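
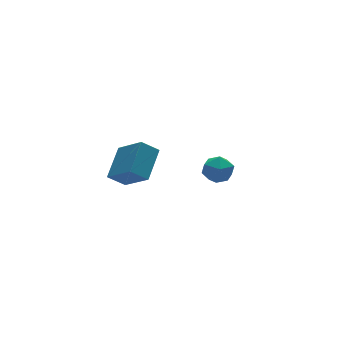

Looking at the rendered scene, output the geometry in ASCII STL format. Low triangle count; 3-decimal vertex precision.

solid 
facet normal -0.739 0.272 0.616
outer loop
vertex -2.086 -4.372 0.599
vertex -1.099 -3.444 1.374
vertex -2.459 -3.154 -0.385
endloop
endfacet
facet normal -0.633 -0.595 -0.496
outer loop
vertex -1.801 -3.396 -0.934
vertex -2.086 -4.372 0.599
vertex -2.459 -3.154 -0.385
endloop
endfacet
facet normal -0.739 0.272 0.616
outer loop
vertex -2.459 -3.154 -0.385
vertex -1.099 -3.444 1.374
vertex -1.472 -2.226 0.389
endloop
endfacet
facet normal -0.232 0.757 -0.611
outer loop
vertex -1.472 -2.226 0.389
vertex -1.801 -3.396 -0.934
vertex -2.459 -3.154 -0.385
endloop
endfacet
facet normal 0.232 -0.757 0.611
outer loop
vertex -2.086 -4.372 0.599
vertex -0.441 -3.686 0.825
vertex -1.099 -3.444 1.374
endloop
endfacet
facet normal -0.632 -0.595 -0.496
outer loop
vertex -1.428 -4.614 0.051
vertex -2.086 -4.372 0.599
vertex -1.801 -3.396 -0.934
endloop
endfacet
facet normal 0.231 -0.756 0.612
outer loop
vertex -1.428 -4.614 0.051
vertex -0.441 -3.686 0.825
vertex -2.086 -4.372 0.599
endloop
endfacet
facet normal 0.633 0.595 0.496
outer loop
vertex -1.099 -3.444 1.374
vertex -0.441 -3.686 0.825
vertex -1.472 -2.226 0.389
endloop
endfacet
facet normal -0.231 0.757 -0.612
outer loop
vertex -0.814 -2.468 -0.159
vertex -1.801 -3.396 -0.934
vertex -1.472 -2.226 0.389
endloop
endfacet
facet normal 0.632 0.595 0.497
outer loop
vertex -1.472 -2.226 0.389
vertex -0.441 -3.686 0.825
vertex -0.814 -2.468 -0.159
endloop
endfacet
facet normal 0.739 -0.272 -0.616
outer loop
vertex -0.814 -2.468 -0.159
vertex -1.428 -4.614 0.051
vertex -1.801 -3.396 -0.934
endloop
endfacet
facet normal 0.739 -0.272 -0.617
outer loop
vertex -0.441 -3.686 0.825
vertex -1.428 -4.614 0.051
vertex -0.814 -2.468 -0.159
endloop
endfacet
facet normal -0.216 0.938 -0.272
outer loop
vertex 3.826 -0.753 -3.779
vertex 3.075 -0.881 -3.623
vertex 3.547 -0.611 -3.067
endloop
endfacet
facet normal 0.444 0.896 -0.005
outer loop
vertex 3.826 -0.753 -3.779
vertex 3.547 -0.611 -3.067
vertex 4.24 -0.955 -3.152
endloop
endfacet
facet normal 0.811 0.428 -0.398
outer loop
vertex 3.826 -0.753 -3.779
vertex 4.24 -0.955 -3.152
vertex 4.196 -1.437 -3.76
endloop
endfacet
facet normal 0.379 0.180 -0.908
outer loop
vertex 3.826 -0.753 -3.779
vertex 4.196 -1.437 -3.76
vertex 3.476 -1.392 -4.052
endloop
endfacet
facet normal -0.257 0.495 -0.830
outer loop
vertex 3.826 -0.753 -3.779
vertex 3.476 -1.392 -4.052
vertex 3.075 -0.881 -3.623
endloop
endfacet
facet normal 0.398 0.638 0.659
outer loop
vertex 4.24 -0.955 -3.152
vertex 3.547 -0.611 -3.067
vertex 3.744 -1.208 -2.608
endloop
endfacet
facet normal -0.672 0.705 0.228
outer loop
vertex 3.547 -0.611 -3.067
vertex 3.075 -0.881 -3.623
vertex 3.024 -1.163 -2.9
endloop
endfacet
facet normal -0.737 -0.010 -0.676
outer loop
vertex 3.075 -0.881 -3.623
vertex 3.476 -1.392 -4.052
vertex 2.98 -1.645 -3.508
endloop
endfacet
facet normal 0.293 -0.520 -0.802
outer loop
vertex 3.476 -1.392 -4.052
vertex 4.196 -1.437 -3.76
vertex 3.673 -1.989 -3.593
endloop
endfacet
facet normal 0.993 -0.120 0.023
outer loop
vertex 4.196 -1.437 -3.76
vertex 4.24 -0.955 -3.152
vertex 4.145 -1.719 -3.037
endloop
endfacet
facet normal -0.379 -0.180 0.908
outer loop
vertex 3.394 -1.847 -2.881
vertex 3.744 -1.208 -2.608
vertex 3.024 -1.163 -2.9
endloop
endfacet
facet normal -0.811 -0.428 0.398
outer loop
vertex 3.394 -1.847 -2.881
vertex 3.024 -1.163 -2.9
vertex 2.98 -1.645 -3.508
endloop
endfacet
facet normal -0.444 -0.896 0.005
outer loop
vertex 3.394 -1.847 -2.881
vertex 2.98 -1.645 -3.508
vertex 3.673 -1.989 -3.593
endloop
endfacet
facet normal 0.216 -0.938 0.272
outer loop
vertex 3.394 -1.847 -2.881
vertex 3.673 -1.989 -3.593
vertex 4.145 -1.719 -3.037
endloop
endfacet
facet normal 0.257 -0.495 0.830
outer loop
vertex 3.394 -1.847 -2.881
vertex 4.145 -1.719 -3.037
vertex 3.744 -1.208 -2.608
endloop
endfacet
facet normal -0.293 0.520 0.802
outer loop
vertex 3.024 -1.163 -2.9
vertex 3.744 -1.208 -2.608
vertex 3.547 -0.611 -3.067
endloop
endfacet
facet normal -0.993 0.120 -0.023
outer loop
vertex 2.98 -1.645 -3.508
vertex 3.024 -1.163 -2.9
vertex 3.075 -0.881 -3.623
endloop
endfacet
facet normal -0.398 -0.638 -0.659
outer loop
vertex 3.673 -1.989 -3.593
vertex 2.98 -1.645 -3.508
vertex 3.476 -1.392 -4.052
endloop
endfacet
facet normal 0.672 -0.705 -0.228
outer loop
vertex 4.145 -1.719 -3.037
vertex 3.673 -1.989 -3.593
vertex 4.196 -1.437 -3.76
endloop
endfacet
facet normal 0.737 0.010 0.676
outer loop
vertex 3.744 -1.208 -2.608
vertex 4.145 -1.719 -3.037
vertex 4.24 -0.955 -3.152
endloop
endfacet

endsolid


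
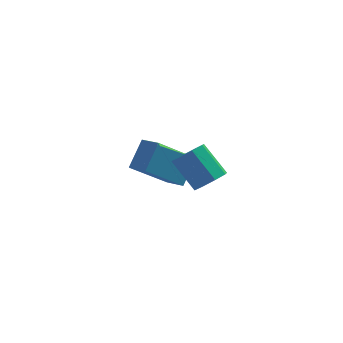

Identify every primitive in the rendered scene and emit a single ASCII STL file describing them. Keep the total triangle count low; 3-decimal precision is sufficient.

solid 
facet normal 0.526 -0.501 -0.688
outer loop
vertex 0.522 -4.096 -0.554
vertex 0.039 -3.97 -1.015
vertex 0.605 -3.653 -0.813
endloop
endfacet
facet normal 0.835 0.152 0.528
outer loop
vertex 0.522 -4.096 -0.554
vertex 0.605 -3.653 -0.813
vertex -0.236 -3.376 0.437
endloop
endfacet
facet normal 0.835 0.153 0.528
outer loop
vertex -0.236 -3.376 0.437
vertex 0.605 -3.653 -0.813
vertex -0.153 -2.932 0.177
endloop
endfacet
facet normal -0.527 0.501 0.687
outer loop
vertex -0.236 -3.376 0.437
vertex -0.153 -2.932 0.177
vertex -0.719 -3.25 -0.025
endloop
endfacet
facet normal 0.526 -0.500 -0.688
outer loop
vertex 0.605 -3.653 -0.813
vertex 0.039 -3.97 -1.015
vertex 0.356 -3.395 -1.191
endloop
endfacet
facet normal 0.704 0.710 0.021
outer loop
vertex 0.605 -3.653 -0.813
vertex 0.356 -3.395 -1.191
vertex -0.153 -2.932 0.177
endloop
endfacet
facet normal 0.704 0.710 0.021
outer loop
vertex -0.153 -2.932 0.177
vertex 0.356 -3.395 -1.191
vertex -0.401 -2.675 -0.2
endloop
endfacet
facet normal -0.526 0.500 0.687
outer loop
vertex -0.153 -2.932 0.177
vertex -0.401 -2.675 -0.2
vertex -0.719 -3.25 -0.025
endloop
endfacet
facet normal 0.526 -0.500 -0.688
outer loop
vertex 0.356 -3.395 -1.191
vertex 0.039 -3.97 -1.015
vertex -0.078 -3.474 -1.465
endloop
endfacet
facet normal 0.159 0.853 -0.498
outer loop
vertex 0.356 -3.395 -1.191
vertex -0.078 -3.474 -1.465
vertex -0.401 -2.675 -0.2
endloop
endfacet
facet normal 0.160 0.853 -0.498
outer loop
vertex -0.401 -2.675 -0.2
vertex -0.078 -3.474 -1.465
vertex -0.836 -2.754 -0.475
endloop
endfacet
facet normal -0.526 0.500 0.688
outer loop
vertex -0.401 -2.675 -0.2
vertex -0.836 -2.754 -0.475
vertex -0.719 -3.25 -0.025
endloop
endfacet
facet normal 0.527 -0.499 -0.687
outer loop
vertex -0.078 -3.474 -1.465
vertex 0.039 -3.97 -1.015
vertex -0.444 -3.844 -1.477
endloop
endfacet
facet normal -0.477 0.496 -0.726
outer loop
vertex -0.078 -3.474 -1.465
vertex -0.444 -3.844 -1.477
vertex -0.836 -2.754 -0.475
endloop
endfacet
facet normal -0.478 0.495 -0.725
outer loop
vertex -0.836 -2.754 -0.475
vertex -0.444 -3.844 -1.477
vertex -1.202 -3.124 -0.486
endloop
endfacet
facet normal -0.526 0.500 0.688
outer loop
vertex -0.836 -2.754 -0.475
vertex -1.202 -3.124 -0.486
vertex -0.719 -3.25 -0.025
endloop
endfacet
facet normal 0.527 -0.501 -0.687
outer loop
vertex -0.444 -3.844 -1.477
vertex 0.039 -3.97 -1.015
vertex -0.527 -4.288 -1.217
endloop
endfacet
facet normal -0.835 -0.153 -0.528
outer loop
vertex -0.444 -3.844 -1.477
vertex -0.527 -4.288 -1.217
vertex -1.202 -3.124 -0.486
endloop
endfacet
facet normal -0.835 -0.152 -0.528
outer loop
vertex -1.202 -3.124 -0.486
vertex -0.527 -4.288 -1.217
vertex -1.285 -3.567 -0.227
endloop
endfacet
facet normal -0.526 0.501 0.688
outer loop
vertex -1.202 -3.124 -0.486
vertex -1.285 -3.567 -0.227
vertex -0.719 -3.25 -0.025
endloop
endfacet
facet normal 0.526 -0.500 -0.687
outer loop
vertex -0.527 -4.288 -1.217
vertex 0.039 -3.97 -1.015
vertex -0.279 -4.545 -0.84
endloop
endfacet
facet normal -0.704 -0.710 -0.021
outer loop
vertex -0.527 -4.288 -1.217
vertex -0.279 -4.545 -0.84
vertex -1.285 -3.567 -0.227
endloop
endfacet
facet normal -0.704 -0.710 -0.021
outer loop
vertex -1.285 -3.567 -0.227
vertex -0.279 -4.545 -0.84
vertex -1.036 -3.825 0.151
endloop
endfacet
facet normal -0.526 0.500 0.688
outer loop
vertex -1.285 -3.567 -0.227
vertex -1.036 -3.825 0.151
vertex -0.719 -3.25 -0.025
endloop
endfacet
facet normal 0.526 -0.500 -0.688
outer loop
vertex -0.279 -4.545 -0.84
vertex 0.039 -3.97 -1.015
vertex 0.156 -4.466 -0.565
endloop
endfacet
facet normal -0.160 -0.853 0.498
outer loop
vertex -0.279 -4.545 -0.84
vertex 0.156 -4.466 -0.565
vertex -1.036 -3.825 0.151
endloop
endfacet
facet normal -0.159 -0.852 0.498
outer loop
vertex -1.036 -3.825 0.151
vertex 0.156 -4.466 -0.565
vertex -0.602 -3.746 0.425
endloop
endfacet
facet normal -0.526 0.500 0.688
outer loop
vertex -1.036 -3.825 0.151
vertex -0.602 -3.746 0.425
vertex -0.719 -3.25 -0.025
endloop
endfacet
facet normal 0.526 -0.500 -0.688
outer loop
vertex 0.156 -4.466 -0.565
vertex 0.039 -3.97 -1.015
vertex 0.522 -4.096 -0.554
endloop
endfacet
facet normal 0.478 -0.495 0.726
outer loop
vertex 0.156 -4.466 -0.565
vertex 0.522 -4.096 -0.554
vertex -0.602 -3.746 0.425
endloop
endfacet
facet normal 0.477 -0.496 0.725
outer loop
vertex -0.602 -3.746 0.425
vertex 0.522 -4.096 -0.554
vertex -0.236 -3.376 0.437
endloop
endfacet
facet normal -0.527 0.499 0.687
outer loop
vertex -0.602 -3.746 0.425
vertex -0.236 -3.376 0.437
vertex -0.719 -3.25 -0.025
endloop
endfacet
facet normal -0.639 0.709 -0.296
outer loop
vertex -2.233 0.726 -2.145
vertex -0.832 1.414 -3.521
vertex -2.73 -0.108 -3.069
endloop
endfacet
facet normal -0.674 -0.331 0.661
outer loop
vertex -2.148 -0.754 -2.799
vertex -2.233 0.726 -2.145
vertex -2.73 -0.108 -3.069
endloop
endfacet
facet normal -0.639 0.709 -0.297
outer loop
vertex -2.73 -0.108 -3.069
vertex -0.832 1.414 -3.521
vertex -1.329 0.579 -4.444
endloop
endfacet
facet normal -0.371 -0.622 -0.689
outer loop
vertex -1.329 0.579 -4.444
vertex -2.148 -0.754 -2.799
vertex -2.73 -0.108 -3.069
endloop
endfacet
facet normal 0.371 0.622 0.689
outer loop
vertex -2.233 0.726 -2.145
vertex -0.25 0.768 -3.251
vertex -0.832 1.414 -3.521
endloop
endfacet
facet normal -0.673 -0.331 0.662
outer loop
vertex -1.651 0.081 -1.876
vertex -2.233 0.726 -2.145
vertex -2.148 -0.754 -2.799
endloop
endfacet
facet normal 0.371 0.622 0.689
outer loop
vertex -1.651 0.081 -1.876
vertex -0.25 0.768 -3.251
vertex -2.233 0.726 -2.145
endloop
endfacet
facet normal 0.673 0.330 -0.661
outer loop
vertex -0.832 1.414 -3.521
vertex -0.25 0.768 -3.251
vertex -1.329 0.579 -4.444
endloop
endfacet
facet normal -0.371 -0.622 -0.689
outer loop
vertex -0.747 -0.066 -4.175
vertex -2.148 -0.754 -2.799
vertex -1.329 0.579 -4.444
endloop
endfacet
facet normal 0.673 0.332 -0.661
outer loop
vertex -1.329 0.579 -4.444
vertex -0.25 0.768 -3.251
vertex -0.747 -0.066 -4.175
endloop
endfacet
facet normal 0.640 -0.709 0.297
outer loop
vertex -0.747 -0.066 -4.175
vertex -1.651 0.081 -1.876
vertex -2.148 -0.754 -2.799
endloop
endfacet
facet normal 0.639 -0.710 0.297
outer loop
vertex -0.25 0.768 -3.251
vertex -1.651 0.081 -1.876
vertex -0.747 -0.066 -4.175
endloop
endfacet

endsolid


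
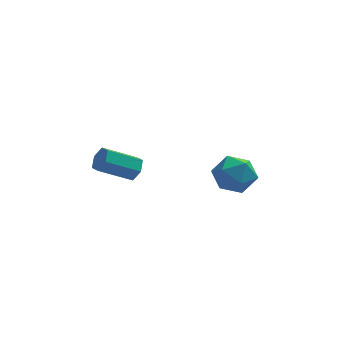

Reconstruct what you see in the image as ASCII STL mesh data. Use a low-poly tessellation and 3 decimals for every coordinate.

solid 
facet normal 0.850 0.170 -0.498
outer loop
vertex -1.867 -0.03 1.199
vertex -2.206 0.009 0.634
vertex -2.103 0.552 0.995
endloop
endfacet
facet normal 0.386 0.441 0.810
outer loop
vertex -1.867 -0.03 1.199
vertex -2.103 0.552 0.995
vertex -3.355 -0.329 2.071
endloop
endfacet
facet normal 0.388 0.439 0.811
outer loop
vertex -3.355 -0.329 2.071
vertex -2.103 0.552 0.995
vertex -3.59 0.253 1.868
endloop
endfacet
facet normal -0.850 -0.170 0.498
outer loop
vertex -3.355 -0.329 2.071
vertex -3.59 0.253 1.868
vertex -3.694 -0.289 1.506
endloop
endfacet
facet normal 0.850 0.171 -0.499
outer loop
vertex -2.103 0.552 0.995
vertex -2.206 0.009 0.634
vertex -2.442 0.591 0.431
endloop
endfacet
facet normal -0.117 0.984 0.138
outer loop
vertex -2.103 0.552 0.995
vertex -2.442 0.591 0.431
vertex -3.59 0.253 1.868
endloop
endfacet
facet normal -0.115 0.984 0.139
outer loop
vertex -3.59 0.253 1.868
vertex -2.442 0.591 0.431
vertex -3.93 0.293 1.303
endloop
endfacet
facet normal -0.850 -0.170 0.499
outer loop
vertex -3.59 0.253 1.868
vertex -3.93 0.293 1.303
vertex -3.694 -0.289 1.506
endloop
endfacet
facet normal 0.850 0.171 -0.498
outer loop
vertex -2.442 0.591 0.431
vertex -2.206 0.009 0.634
vertex -2.545 0.049 0.069
endloop
endfacet
facet normal -0.503 0.544 -0.672
outer loop
vertex -2.442 0.591 0.431
vertex -2.545 0.049 0.069
vertex -3.93 0.293 1.303
endloop
endfacet
facet normal -0.503 0.543 -0.672
outer loop
vertex -3.93 0.293 1.303
vertex -2.545 0.049 0.069
vertex -4.033 -0.25 0.941
endloop
endfacet
facet normal -0.850 -0.171 0.498
outer loop
vertex -3.93 0.293 1.303
vertex -4.033 -0.25 0.941
vertex -3.694 -0.289 1.506
endloop
endfacet
facet normal 0.850 0.170 -0.498
outer loop
vertex -2.545 0.049 0.069
vertex -2.206 0.009 0.634
vertex -2.31 -0.533 0.272
endloop
endfacet
facet normal -0.387 -0.439 -0.811
outer loop
vertex -2.545 0.049 0.069
vertex -2.31 -0.533 0.272
vertex -4.033 -0.25 0.941
endloop
endfacet
facet normal -0.387 -0.441 -0.810
outer loop
vertex -4.033 -0.25 0.941
vertex -2.31 -0.533 0.272
vertex -3.797 -0.832 1.145
endloop
endfacet
facet normal -0.850 -0.170 0.498
outer loop
vertex -4.033 -0.25 0.941
vertex -3.797 -0.832 1.145
vertex -3.694 -0.289 1.506
endloop
endfacet
facet normal 0.850 0.170 -0.499
outer loop
vertex -2.31 -0.533 0.272
vertex -2.206 0.009 0.634
vertex -1.97 -0.573 0.837
endloop
endfacet
facet normal 0.116 -0.983 -0.139
outer loop
vertex -2.31 -0.533 0.272
vertex -1.97 -0.573 0.837
vertex -3.797 -0.832 1.145
endloop
endfacet
facet normal 0.116 -0.984 -0.138
outer loop
vertex -3.797 -0.832 1.145
vertex -1.97 -0.573 0.837
vertex -3.458 -0.871 1.709
endloop
endfacet
facet normal -0.850 -0.171 0.499
outer loop
vertex -3.797 -0.832 1.145
vertex -3.458 -0.871 1.709
vertex -3.694 -0.289 1.506
endloop
endfacet
facet normal 0.850 0.171 -0.498
outer loop
vertex -1.97 -0.573 0.837
vertex -2.206 0.009 0.634
vertex -1.867 -0.03 1.199
endloop
endfacet
facet normal 0.503 -0.543 0.672
outer loop
vertex -1.97 -0.573 0.837
vertex -1.867 -0.03 1.199
vertex -3.458 -0.871 1.709
endloop
endfacet
facet normal 0.503 -0.544 0.672
outer loop
vertex -3.458 -0.871 1.709
vertex -1.867 -0.03 1.199
vertex -3.355 -0.329 2.071
endloop
endfacet
facet normal -0.850 -0.171 0.498
outer loop
vertex -3.458 -0.871 1.709
vertex -3.355 -0.329 2.071
vertex -3.694 -0.289 1.506
endloop
endfacet
facet normal 0.081 0.878 0.472
outer loop
vertex 2.012 2.634 -1.073
vertex 1.925 2.114 -0.091
vertex 2.928 2.269 -0.552
endloop
endfacet
facet normal 0.437 0.888 -0.146
outer loop
vertex 2.012 2.634 -1.073
vertex 2.928 2.269 -0.552
vertex 2.824 2.139 -1.654
endloop
endfacet
facet normal -0.026 0.743 -0.669
outer loop
vertex 2.012 2.634 -1.073
vertex 2.824 2.139 -1.654
vertex 1.757 1.903 -1.874
endloop
endfacet
facet normal -0.668 0.643 -0.374
outer loop
vertex 2.012 2.634 -1.073
vertex 1.757 1.903 -1.874
vertex 1.202 1.888 -0.908
endloop
endfacet
facet normal -0.602 0.727 0.331
outer loop
vertex 2.012 2.634 -1.073
vertex 1.202 1.888 -0.908
vertex 1.925 2.114 -0.091
endloop
endfacet
facet normal 0.922 0.364 -0.130
outer loop
vertex 2.824 2.139 -1.654
vertex 2.928 2.269 -0.552
vertex 3.238 1.312 -1.032
endloop
endfacet
facet normal 0.347 0.348 0.871
outer loop
vertex 2.928 2.269 -0.552
vertex 1.925 2.114 -0.091
vertex 2.683 1.297 -0.066
endloop
endfacet
facet normal -0.759 0.104 0.643
outer loop
vertex 1.925 2.114 -0.091
vertex 1.202 1.888 -0.908
vertex 1.616 1.061 -0.286
endloop
endfacet
facet normal -0.866 -0.031 -0.498
outer loop
vertex 1.202 1.888 -0.908
vertex 1.757 1.903 -1.874
vertex 1.512 0.931 -1.388
endloop
endfacet
facet normal 0.173 0.130 -0.976
outer loop
vertex 1.757 1.903 -1.874
vertex 2.824 2.139 -1.654
vertex 2.515 1.086 -1.849
endloop
endfacet
facet normal 0.668 -0.643 0.374
outer loop
vertex 2.428 0.566 -0.867
vertex 3.238 1.312 -1.032
vertex 2.683 1.297 -0.066
endloop
endfacet
facet normal 0.026 -0.743 0.669
outer loop
vertex 2.428 0.566 -0.867
vertex 2.683 1.297 -0.066
vertex 1.616 1.061 -0.286
endloop
endfacet
facet normal -0.437 -0.888 0.146
outer loop
vertex 2.428 0.566 -0.867
vertex 1.616 1.061 -0.286
vertex 1.512 0.931 -1.388
endloop
endfacet
facet normal -0.081 -0.878 -0.472
outer loop
vertex 2.428 0.566 -0.867
vertex 1.512 0.931 -1.388
vertex 2.515 1.086 -1.849
endloop
endfacet
facet normal 0.602 -0.727 -0.331
outer loop
vertex 2.428 0.566 -0.867
vertex 2.515 1.086 -1.849
vertex 3.238 1.312 -1.032
endloop
endfacet
facet normal 0.866 0.031 0.498
outer loop
vertex 2.683 1.297 -0.066
vertex 3.238 1.312 -1.032
vertex 2.928 2.269 -0.552
endloop
endfacet
facet normal -0.173 -0.130 0.976
outer loop
vertex 1.616 1.061 -0.286
vertex 2.683 1.297 -0.066
vertex 1.925 2.114 -0.091
endloop
endfacet
facet normal -0.922 -0.364 0.130
outer loop
vertex 1.512 0.931 -1.388
vertex 1.616 1.061 -0.286
vertex 1.202 1.888 -0.908
endloop
endfacet
facet normal -0.347 -0.348 -0.871
outer loop
vertex 2.515 1.086 -1.849
vertex 1.512 0.931 -1.388
vertex 1.757 1.903 -1.874
endloop
endfacet
facet normal 0.759 -0.104 -0.643
outer loop
vertex 3.238 1.312 -1.032
vertex 2.515 1.086 -1.849
vertex 2.824 2.139 -1.654
endloop
endfacet

endsolid


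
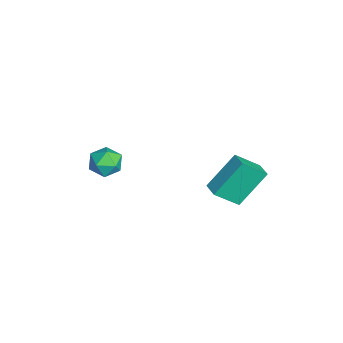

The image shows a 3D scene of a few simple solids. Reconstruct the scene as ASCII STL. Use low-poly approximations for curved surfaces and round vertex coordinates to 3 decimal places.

solid 
facet normal -0.963 -0.236 -0.133
outer loop
vertex 0.02 3.023 3.649
vertex -0.125 4.233 2.551
vertex 0.577 1.644 2.055
endloop
endfacet
facet normal 0.089 -0.738 0.669
outer loop
vertex 1.405 1.847 2.169
vertex 0.02 3.023 3.649
vertex 0.577 1.644 2.055
endloop
endfacet
facet normal -0.963 -0.236 -0.133
outer loop
vertex 0.577 1.644 2.055
vertex -0.125 4.233 2.551
vertex 0.432 2.854 0.957
endloop
endfacet
facet normal 0.256 -0.633 -0.731
outer loop
vertex 0.432 2.854 0.957
vertex 1.405 1.847 2.169
vertex 0.577 1.644 2.055
endloop
endfacet
facet normal -0.256 0.633 0.731
outer loop
vertex 0.02 3.023 3.649
vertex 0.703 4.436 2.665
vertex -0.125 4.233 2.551
endloop
endfacet
facet normal 0.089 -0.738 0.669
outer loop
vertex 0.848 3.226 3.763
vertex 0.02 3.023 3.649
vertex 1.405 1.847 2.169
endloop
endfacet
facet normal -0.256 0.633 0.731
outer loop
vertex 0.848 3.226 3.763
vertex 0.703 4.436 2.665
vertex 0.02 3.023 3.649
endloop
endfacet
facet normal -0.089 0.738 -0.669
outer loop
vertex -0.125 4.233 2.551
vertex 0.703 4.436 2.665
vertex 0.432 2.854 0.957
endloop
endfacet
facet normal 0.256 -0.633 -0.731
outer loop
vertex 1.26 3.057 1.071
vertex 1.405 1.847 2.169
vertex 0.432 2.854 0.957
endloop
endfacet
facet normal -0.089 0.738 -0.669
outer loop
vertex 0.432 2.854 0.957
vertex 0.703 4.436 2.665
vertex 1.26 3.057 1.071
endloop
endfacet
facet normal 0.963 0.236 0.133
outer loop
vertex 1.26 3.057 1.071
vertex 0.848 3.226 3.763
vertex 1.405 1.847 2.169
endloop
endfacet
facet normal 0.963 0.236 0.133
outer loop
vertex 0.703 4.436 2.665
vertex 0.848 3.226 3.763
vertex 1.26 3.057 1.071
endloop
endfacet
facet normal -0.989 0.099 -0.110
outer loop
vertex -4.194 -2.084 0.041
vertex -4.296 -2.999 0.136
vertex -4.324 -2.45 0.881
endloop
endfacet
facet normal -0.707 0.682 0.188
outer loop
vertex -4.194 -2.084 0.041
vertex -4.324 -2.45 0.881
vertex -3.703 -1.774 0.762
endloop
endfacet
facet normal -0.214 0.942 -0.260
outer loop
vertex -4.194 -2.084 0.041
vertex -3.703 -1.774 0.762
vertex -3.291 -1.906 -0.056
endloop
endfacet
facet normal -0.192 0.519 -0.833
outer loop
vertex -4.194 -2.084 0.041
vertex -3.291 -1.906 -0.056
vertex -3.658 -2.662 -0.443
endloop
endfacet
facet normal -0.671 -0.002 -0.741
outer loop
vertex -4.194 -2.084 0.041
vertex -3.658 -2.662 -0.443
vertex -4.296 -2.999 0.136
endloop
endfacet
facet normal -0.377 0.485 0.789
outer loop
vertex -3.703 -1.774 0.762
vertex -4.324 -2.45 0.881
vertex -3.502 -2.498 1.303
endloop
endfacet
facet normal -0.834 -0.459 0.307
outer loop
vertex -4.324 -2.45 0.881
vertex -4.296 -2.999 0.136
vertex -3.869 -3.254 0.916
endloop
endfacet
facet normal -0.320 -0.623 -0.714
outer loop
vertex -4.296 -2.999 0.136
vertex -3.658 -2.662 -0.443
vertex -3.457 -3.386 0.098
endloop
endfacet
facet normal 0.456 0.220 -0.862
outer loop
vertex -3.658 -2.662 -0.443
vertex -3.291 -1.906 -0.056
vertex -2.836 -2.71 -0.021
endloop
endfacet
facet normal 0.420 0.905 0.066
outer loop
vertex -3.291 -1.906 -0.056
vertex -3.703 -1.774 0.762
vertex -2.864 -2.161 0.724
endloop
endfacet
facet normal 0.192 -0.519 0.833
outer loop
vertex -2.966 -3.076 0.819
vertex -3.502 -2.498 1.303
vertex -3.869 -3.254 0.916
endloop
endfacet
facet normal 0.214 -0.942 0.260
outer loop
vertex -2.966 -3.076 0.819
vertex -3.869 -3.254 0.916
vertex -3.457 -3.386 0.098
endloop
endfacet
facet normal 0.707 -0.682 -0.188
outer loop
vertex -2.966 -3.076 0.819
vertex -3.457 -3.386 0.098
vertex -2.836 -2.71 -0.021
endloop
endfacet
facet normal 0.989 -0.099 0.110
outer loop
vertex -2.966 -3.076 0.819
vertex -2.836 -2.71 -0.021
vertex -2.864 -2.161 0.724
endloop
endfacet
facet normal 0.671 0.002 0.741
outer loop
vertex -2.966 -3.076 0.819
vertex -2.864 -2.161 0.724
vertex -3.502 -2.498 1.303
endloop
endfacet
facet normal -0.456 -0.220 0.862
outer loop
vertex -3.869 -3.254 0.916
vertex -3.502 -2.498 1.303
vertex -4.324 -2.45 0.881
endloop
endfacet
facet normal -0.420 -0.905 -0.066
outer loop
vertex -3.457 -3.386 0.098
vertex -3.869 -3.254 0.916
vertex -4.296 -2.999 0.136
endloop
endfacet
facet normal 0.377 -0.485 -0.789
outer loop
vertex -2.836 -2.71 -0.021
vertex -3.457 -3.386 0.098
vertex -3.658 -2.662 -0.443
endloop
endfacet
facet normal 0.834 0.459 -0.307
outer loop
vertex -2.864 -2.161 0.724
vertex -2.836 -2.71 -0.021
vertex -3.291 -1.906 -0.056
endloop
endfacet
facet normal 0.320 0.623 0.714
outer loop
vertex -3.502 -2.498 1.303
vertex -2.864 -2.161 0.724
vertex -3.703 -1.774 0.762
endloop
endfacet

endsolid


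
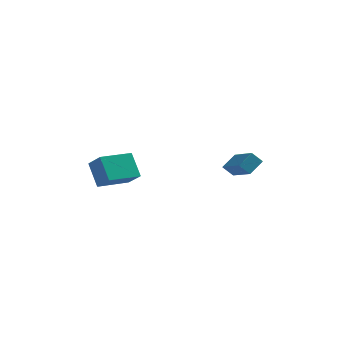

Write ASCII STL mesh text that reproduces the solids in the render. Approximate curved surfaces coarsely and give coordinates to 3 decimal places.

solid 
facet normal -0.479 -0.677 -0.560
outer loop
vertex 2.032 -1.266 2.316
vertex 0.957 0.161 1.51
vertex 2.581 -1.178 1.74
endloop
endfacet
facet normal 0.548 -0.728 0.411
outer loop
vertex 3.103 -0.441 2.35
vertex 2.032 -1.266 2.316
vertex 2.581 -1.178 1.74
endloop
endfacet
facet normal -0.479 -0.677 -0.560
outer loop
vertex 2.581 -1.178 1.74
vertex 0.957 0.161 1.51
vertex 1.506 0.249 0.934
endloop
endfacet
facet normal 0.686 0.110 -0.720
outer loop
vertex 1.506 0.249 0.934
vertex 3.103 -0.441 2.35
vertex 2.581 -1.178 1.74
endloop
endfacet
facet normal -0.686 -0.110 0.720
outer loop
vertex 2.032 -1.266 2.316
vertex 1.479 0.898 2.12
vertex 0.957 0.161 1.51
endloop
endfacet
facet normal 0.548 -0.728 0.411
outer loop
vertex 2.554 -0.529 2.926
vertex 2.032 -1.266 2.316
vertex 3.103 -0.441 2.35
endloop
endfacet
facet normal -0.686 -0.110 0.720
outer loop
vertex 2.554 -0.529 2.926
vertex 1.479 0.898 2.12
vertex 2.032 -1.266 2.316
endloop
endfacet
facet normal -0.548 0.728 -0.411
outer loop
vertex 0.957 0.161 1.51
vertex 1.479 0.898 2.12
vertex 1.506 0.249 0.934
endloop
endfacet
facet normal 0.686 0.110 -0.720
outer loop
vertex 2.028 0.986 1.544
vertex 3.103 -0.441 2.35
vertex 1.506 0.249 0.934
endloop
endfacet
facet normal -0.548 0.728 -0.411
outer loop
vertex 1.506 0.249 0.934
vertex 1.479 0.898 2.12
vertex 2.028 0.986 1.544
endloop
endfacet
facet normal 0.479 0.677 0.560
outer loop
vertex 2.028 0.986 1.544
vertex 2.554 -0.529 2.926
vertex 3.103 -0.441 2.35
endloop
endfacet
facet normal 0.479 0.677 0.560
outer loop
vertex 1.479 0.898 2.12
vertex 2.554 -0.529 2.926
vertex 2.028 0.986 1.544
endloop
endfacet
facet normal -0.598 0.510 -0.619
outer loop
vertex -5.272 -2.896 2.544
vertex -3.981 -1.581 2.38
vertex -4.652 -3.657 1.319
endloop
endfacet
facet normal -0.698 -0.711 0.088
outer loop
vertex -3.899 -4.299 2.1
vertex -5.272 -2.896 2.544
vertex -4.652 -3.657 1.319
endloop
endfacet
facet normal -0.597 0.510 -0.619
outer loop
vertex -4.652 -3.657 1.319
vertex -3.981 -1.581 2.38
vertex -3.361 -2.342 1.156
endloop
endfacet
facet normal 0.396 -0.485 -0.780
outer loop
vertex -3.361 -2.342 1.156
vertex -3.899 -4.299 2.1
vertex -4.652 -3.657 1.319
endloop
endfacet
facet normal -0.395 0.485 0.780
outer loop
vertex -5.272 -2.896 2.544
vertex -3.228 -2.223 3.161
vertex -3.981 -1.581 2.38
endloop
endfacet
facet normal -0.698 -0.711 0.089
outer loop
vertex -4.519 -3.538 3.324
vertex -5.272 -2.896 2.544
vertex -3.899 -4.299 2.1
endloop
endfacet
facet normal -0.395 0.485 0.780
outer loop
vertex -4.519 -3.538 3.324
vertex -3.228 -2.223 3.161
vertex -5.272 -2.896 2.544
endloop
endfacet
facet normal 0.698 0.711 -0.088
outer loop
vertex -3.981 -1.581 2.38
vertex -3.228 -2.223 3.161
vertex -3.361 -2.342 1.156
endloop
endfacet
facet normal 0.395 -0.485 -0.780
outer loop
vertex -2.608 -2.984 1.936
vertex -3.899 -4.299 2.1
vertex -3.361 -2.342 1.156
endloop
endfacet
facet normal 0.698 0.711 -0.088
outer loop
vertex -3.361 -2.342 1.156
vertex -3.228 -2.223 3.161
vertex -2.608 -2.984 1.936
endloop
endfacet
facet normal 0.597 -0.509 0.619
outer loop
vertex -2.608 -2.984 1.936
vertex -4.519 -3.538 3.324
vertex -3.899 -4.299 2.1
endloop
endfacet
facet normal 0.597 -0.510 0.619
outer loop
vertex -3.228 -2.223 3.161
vertex -4.519 -3.538 3.324
vertex -2.608 -2.984 1.936
endloop
endfacet

endsolid


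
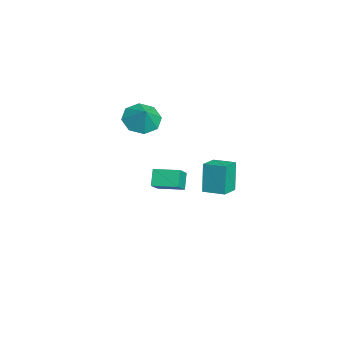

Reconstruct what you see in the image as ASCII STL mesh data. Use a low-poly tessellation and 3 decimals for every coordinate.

solid 
facet normal -0.643 -0.123 -0.756
outer loop
vertex -0.344 -1.77 1.247
vertex -0.79 -2.501 1.745
vertex -0.908 -1.52 1.686
endloop
endfacet
facet normal 0.540 0.809 0.232
outer loop
vertex -0.344 -1.77 1.247
vertex -0.908 -1.52 1.686
vertex -0.05 -2.359 2.615
endloop
endfacet
facet normal -0.643 -0.123 -0.756
outer loop
vertex -0.908 -1.52 1.686
vertex -0.79 -2.501 1.745
vertex -1.403 -1.844 2.16
endloop
endfacet
facet normal 0.087 0.778 0.622
outer loop
vertex -0.908 -1.52 1.686
vertex -1.403 -1.844 2.16
vertex -0.05 -2.359 2.615
endloop
endfacet
facet normal -0.643 -0.123 -0.756
outer loop
vertex -1.403 -1.844 2.16
vertex -0.79 -2.501 1.745
vertex -1.539 -2.553 2.391
endloop
endfacet
facet normal -0.183 0.336 0.924
outer loop
vertex -1.403 -1.844 2.16
vertex -1.539 -2.553 2.391
vertex -0.05 -2.359 2.615
endloop
endfacet
facet normal -0.643 -0.123 -0.756
outer loop
vertex -1.539 -2.553 2.391
vertex -0.79 -2.501 1.745
vertex -1.235 -3.231 2.243
endloop
endfacet
facet normal -0.111 -0.259 0.960
outer loop
vertex -1.539 -2.553 2.391
vertex -1.235 -3.231 2.243
vertex -0.05 -2.359 2.615
endloop
endfacet
facet normal -0.643 -0.123 -0.756
outer loop
vertex -1.235 -3.231 2.243
vertex -0.79 -2.501 1.745
vertex -0.671 -3.482 1.804
endloop
endfacet
facet normal 0.260 -0.656 0.709
outer loop
vertex -1.235 -3.231 2.243
vertex -0.671 -3.482 1.804
vertex -0.05 -2.359 2.615
endloop
endfacet
facet normal -0.642 -0.123 -0.757
outer loop
vertex -0.671 -3.482 1.804
vertex -0.79 -2.501 1.745
vertex -0.176 -3.158 1.331
endloop
endfacet
facet normal 0.713 -0.624 0.319
outer loop
vertex -0.671 -3.482 1.804
vertex -0.176 -3.158 1.331
vertex -0.05 -2.359 2.615
endloop
endfacet
facet normal -0.643 -0.124 -0.756
outer loop
vertex -0.176 -3.158 1.331
vertex -0.79 -2.501 1.745
vertex -0.041 -2.449 1.1
endloop
endfacet
facet normal 0.983 -0.182 0.017
outer loop
vertex -0.176 -3.158 1.331
vertex -0.041 -2.449 1.1
vertex -0.05 -2.359 2.615
endloop
endfacet
facet normal -0.643 -0.123 -0.756
outer loop
vertex -0.041 -2.449 1.1
vertex -0.79 -2.501 1.745
vertex -0.344 -1.77 1.247
endloop
endfacet
facet normal 0.911 0.411 -0.019
outer loop
vertex -0.041 -2.449 1.1
vertex -0.344 -1.77 1.247
vertex -0.05 -2.359 2.615
endloop
endfacet
facet normal -0.717 0.331 -0.613
outer loop
vertex -3.418 -1.404 -3.613
vertex -2.923 -0.09 -3.483
vertex -2.786 -1.56 -4.437
endloop
endfacet
facet normal -0.351 -0.932 -0.093
outer loop
vertex -1.897 -1.97 -3.677
vertex -3.418 -1.404 -3.613
vertex -2.786 -1.56 -4.437
endloop
endfacet
facet normal -0.717 0.331 -0.613
outer loop
vertex -2.786 -1.56 -4.437
vertex -2.923 -0.09 -3.483
vertex -2.291 -0.246 -4.307
endloop
endfacet
facet normal 0.602 -0.149 -0.785
outer loop
vertex -2.291 -0.246 -4.307
vertex -1.897 -1.97 -3.677
vertex -2.786 -1.56 -4.437
endloop
endfacet
facet normal -0.602 0.149 0.785
outer loop
vertex -3.418 -1.404 -3.613
vertex -2.034 -0.5 -2.723
vertex -2.923 -0.09 -3.483
endloop
endfacet
facet normal -0.351 -0.932 -0.093
outer loop
vertex -2.529 -1.814 -2.853
vertex -3.418 -1.404 -3.613
vertex -1.897 -1.97 -3.677
endloop
endfacet
facet normal -0.602 0.149 0.785
outer loop
vertex -2.529 -1.814 -2.853
vertex -2.034 -0.5 -2.723
vertex -3.418 -1.404 -3.613
endloop
endfacet
facet normal 0.351 0.932 0.093
outer loop
vertex -2.923 -0.09 -3.483
vertex -2.034 -0.5 -2.723
vertex -2.291 -0.246 -4.307
endloop
endfacet
facet normal 0.602 -0.149 -0.785
outer loop
vertex -1.402 -0.656 -3.547
vertex -1.897 -1.97 -3.677
vertex -2.291 -0.246 -4.307
endloop
endfacet
facet normal 0.351 0.932 0.093
outer loop
vertex -2.291 -0.246 -4.307
vertex -2.034 -0.5 -2.723
vertex -1.402 -0.656 -3.547
endloop
endfacet
facet normal 0.717 -0.331 0.613
outer loop
vertex -1.402 -0.656 -3.547
vertex -2.529 -1.814 -2.853
vertex -1.897 -1.97 -3.677
endloop
endfacet
facet normal 0.717 -0.331 0.613
outer loop
vertex -2.034 -0.5 -2.723
vertex -2.529 -1.814 -2.853
vertex -1.402 -0.656 -3.547
endloop
endfacet
facet normal -0.810 0.531 -0.251
outer loop
vertex 2.636 0.548 0.69
vertex 3.232 1.512 0.805
vertex 3.073 0.467 -0.889
endloop
endfacet
facet normal -0.523 -0.846 -0.101
outer loop
vertex 3.988 -0.132 -0.605
vertex 2.636 0.548 0.69
vertex 3.073 0.467 -0.889
endloop
endfacet
facet normal -0.810 0.530 -0.251
outer loop
vertex 3.073 0.467 -0.889
vertex 3.232 1.512 0.805
vertex 3.669 1.432 -0.773
endloop
endfacet
facet normal 0.267 -0.049 -0.963
outer loop
vertex 3.669 1.432 -0.773
vertex 3.988 -0.132 -0.605
vertex 3.073 0.467 -0.889
endloop
endfacet
facet normal -0.266 0.050 0.963
outer loop
vertex 2.636 0.548 0.69
vertex 4.147 0.913 1.089
vertex 3.232 1.512 0.805
endloop
endfacet
facet normal -0.523 -0.846 -0.102
outer loop
vertex 3.551 -0.052 0.973
vertex 2.636 0.548 0.69
vertex 3.988 -0.132 -0.605
endloop
endfacet
facet normal -0.266 0.049 0.963
outer loop
vertex 3.551 -0.052 0.973
vertex 4.147 0.913 1.089
vertex 2.636 0.548 0.69
endloop
endfacet
facet normal 0.523 0.847 0.102
outer loop
vertex 3.232 1.512 0.805
vertex 4.147 0.913 1.089
vertex 3.669 1.432 -0.773
endloop
endfacet
facet normal 0.265 -0.049 -0.963
outer loop
vertex 4.584 0.832 -0.49
vertex 3.988 -0.132 -0.605
vertex 3.669 1.432 -0.773
endloop
endfacet
facet normal 0.523 0.846 0.101
outer loop
vertex 3.669 1.432 -0.773
vertex 4.147 0.913 1.089
vertex 4.584 0.832 -0.49
endloop
endfacet
facet normal 0.810 -0.531 0.251
outer loop
vertex 4.584 0.832 -0.49
vertex 3.551 -0.052 0.973
vertex 3.988 -0.132 -0.605
endloop
endfacet
facet normal 0.810 -0.530 0.251
outer loop
vertex 4.147 0.913 1.089
vertex 3.551 -0.052 0.973
vertex 4.584 0.832 -0.49
endloop
endfacet

endsolid


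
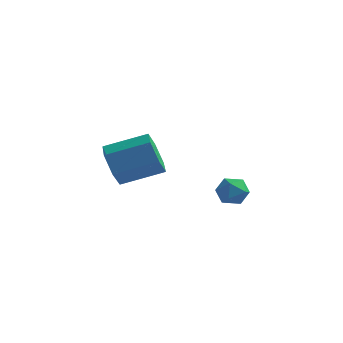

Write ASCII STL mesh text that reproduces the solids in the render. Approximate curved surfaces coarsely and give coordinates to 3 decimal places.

solid 
facet normal -0.790 -0.507 -0.345
outer loop
vertex -2.429 -0.067 -0.84
vertex -2.944 0.101 0.094
vertex -3.046 0.81 -0.715
endloop
endfacet
facet normal 0.221 0.288 -0.932
outer loop
vertex -2.429 -0.067 -0.84
vertex -3.046 0.81 -0.715
vertex -0.84 0.951 -0.148
endloop
endfacet
facet normal 0.221 0.289 -0.931
outer loop
vertex -0.84 0.951 -0.148
vertex -3.046 0.81 -0.715
vertex -1.458 1.828 -0.022
endloop
endfacet
facet normal 0.790 0.507 0.345
outer loop
vertex -0.84 0.951 -0.148
vertex -1.458 1.828 -0.022
vertex -1.356 1.119 0.786
endloop
endfacet
facet normal -0.790 -0.507 -0.345
outer loop
vertex -3.046 0.81 -0.715
vertex -2.944 0.101 0.094
vertex -3.561 0.978 0.219
endloop
endfacet
facet normal -0.385 0.848 -0.365
outer loop
vertex -3.046 0.81 -0.715
vertex -3.561 0.978 0.219
vertex -1.458 1.828 -0.022
endloop
endfacet
facet normal -0.385 0.848 -0.365
outer loop
vertex -1.458 1.828 -0.022
vertex -3.561 0.978 0.219
vertex -1.973 1.996 0.912
endloop
endfacet
facet normal 0.790 0.507 0.345
outer loop
vertex -1.458 1.828 -0.022
vertex -1.973 1.996 0.912
vertex -1.356 1.119 0.786
endloop
endfacet
facet normal -0.790 -0.507 -0.345
outer loop
vertex -3.561 0.978 0.219
vertex -2.944 0.101 0.094
vertex -3.46 0.269 1.028
endloop
endfacet
facet normal -0.606 0.559 0.566
outer loop
vertex -3.561 0.978 0.219
vertex -3.46 0.269 1.028
vertex -1.973 1.996 0.912
endloop
endfacet
facet normal -0.605 0.559 0.567
outer loop
vertex -1.973 1.996 0.912
vertex -3.46 0.269 1.028
vertex -1.871 1.287 1.72
endloop
endfacet
facet normal 0.790 0.507 0.345
outer loop
vertex -1.973 1.996 0.912
vertex -1.871 1.287 1.72
vertex -1.356 1.119 0.786
endloop
endfacet
facet normal -0.790 -0.507 -0.345
outer loop
vertex -3.46 0.269 1.028
vertex -2.944 0.101 0.094
vertex -2.842 -0.608 0.902
endloop
endfacet
facet normal -0.220 -0.289 0.932
outer loop
vertex -3.46 0.269 1.028
vertex -2.842 -0.608 0.902
vertex -1.871 1.287 1.72
endloop
endfacet
facet normal -0.221 -0.289 0.931
outer loop
vertex -1.871 1.287 1.72
vertex -2.842 -0.608 0.902
vertex -1.254 0.41 1.595
endloop
endfacet
facet normal 0.790 0.507 0.345
outer loop
vertex -1.871 1.287 1.72
vertex -1.254 0.41 1.595
vertex -1.356 1.119 0.786
endloop
endfacet
facet normal -0.790 -0.507 -0.345
outer loop
vertex -2.842 -0.608 0.902
vertex -2.944 0.101 0.094
vertex -2.327 -0.776 -0.032
endloop
endfacet
facet normal 0.385 -0.848 0.365
outer loop
vertex -2.842 -0.608 0.902
vertex -2.327 -0.776 -0.032
vertex -1.254 0.41 1.595
endloop
endfacet
facet normal 0.385 -0.848 0.365
outer loop
vertex -1.254 0.41 1.595
vertex -2.327 -0.776 -0.032
vertex -0.739 0.242 0.661
endloop
endfacet
facet normal 0.790 0.507 0.345
outer loop
vertex -1.254 0.41 1.595
vertex -0.739 0.242 0.661
vertex -1.356 1.119 0.786
endloop
endfacet
facet normal -0.790 -0.507 -0.345
outer loop
vertex -2.327 -0.776 -0.032
vertex -2.944 0.101 0.094
vertex -2.429 -0.067 -0.84
endloop
endfacet
facet normal 0.606 -0.559 -0.567
outer loop
vertex -2.327 -0.776 -0.032
vertex -2.429 -0.067 -0.84
vertex -0.739 0.242 0.661
endloop
endfacet
facet normal 0.605 -0.560 -0.566
outer loop
vertex -0.739 0.242 0.661
vertex -2.429 -0.067 -0.84
vertex -0.84 0.951 -0.148
endloop
endfacet
facet normal 0.790 0.507 0.345
outer loop
vertex -0.739 0.242 0.661
vertex -0.84 0.951 -0.148
vertex -1.356 1.119 0.786
endloop
endfacet
facet normal -0.935 -0.134 0.329
outer loop
vertex 1.856 0.589 -0.567
vertex 2.049 -0.105 -0.3
vertex 2.119 0.513 0.15
endloop
endfacet
facet normal -0.759 0.557 0.337
outer loop
vertex 1.856 0.589 -0.567
vertex 2.119 0.513 0.15
vertex 2.356 1.099 -0.285
endloop
endfacet
facet normal -0.578 0.748 -0.327
outer loop
vertex 1.856 0.589 -0.567
vertex 2.356 1.099 -0.285
vertex 2.432 0.843 -1.005
endloop
endfacet
facet normal -0.644 0.175 -0.745
outer loop
vertex 1.856 0.589 -0.567
vertex 2.432 0.843 -1.005
vertex 2.242 0.1 -1.015
endloop
endfacet
facet normal -0.864 -0.371 -0.340
outer loop
vertex 1.856 0.589 -0.567
vertex 2.242 0.1 -1.015
vertex 2.049 -0.105 -0.3
endloop
endfacet
facet normal -0.182 0.633 0.753
outer loop
vertex 2.356 1.099 -0.285
vertex 2.119 0.513 0.15
vertex 2.858 0.72 0.155
endloop
endfacet
facet normal -0.467 -0.485 0.739
outer loop
vertex 2.119 0.513 0.15
vertex 2.049 -0.105 -0.3
vertex 2.668 -0.023 0.145
endloop
endfacet
facet normal -0.354 -0.869 -0.345
outer loop
vertex 2.049 -0.105 -0.3
vertex 2.242 0.1 -1.015
vertex 2.744 -0.279 -0.575
endloop
endfacet
facet normal 0.003 0.013 -1.000
outer loop
vertex 2.242 0.1 -1.015
vertex 2.432 0.843 -1.005
vertex 2.981 0.307 -1.01
endloop
endfacet
facet normal 0.108 0.940 -0.323
outer loop
vertex 2.432 0.843 -1.005
vertex 2.356 1.099 -0.285
vertex 3.051 0.925 -0.56
endloop
endfacet
facet normal 0.644 -0.175 0.745
outer loop
vertex 3.244 0.231 -0.293
vertex 2.858 0.72 0.155
vertex 2.668 -0.023 0.145
endloop
endfacet
facet normal 0.578 -0.748 0.327
outer loop
vertex 3.244 0.231 -0.293
vertex 2.668 -0.023 0.145
vertex 2.744 -0.279 -0.575
endloop
endfacet
facet normal 0.759 -0.557 -0.337
outer loop
vertex 3.244 0.231 -0.293
vertex 2.744 -0.279 -0.575
vertex 2.981 0.307 -1.01
endloop
endfacet
facet normal 0.935 0.134 -0.329
outer loop
vertex 3.244 0.231 -0.293
vertex 2.981 0.307 -1.01
vertex 3.051 0.925 -0.56
endloop
endfacet
facet normal 0.864 0.371 0.340
outer loop
vertex 3.244 0.231 -0.293
vertex 3.051 0.925 -0.56
vertex 2.858 0.72 0.155
endloop
endfacet
facet normal -0.003 -0.013 1.000
outer loop
vertex 2.668 -0.023 0.145
vertex 2.858 0.72 0.155
vertex 2.119 0.513 0.15
endloop
endfacet
facet normal -0.108 -0.940 0.323
outer loop
vertex 2.744 -0.279 -0.575
vertex 2.668 -0.023 0.145
vertex 2.049 -0.105 -0.3
endloop
endfacet
facet normal 0.182 -0.633 -0.753
outer loop
vertex 2.981 0.307 -1.01
vertex 2.744 -0.279 -0.575
vertex 2.242 0.1 -1.015
endloop
endfacet
facet normal 0.467 0.485 -0.739
outer loop
vertex 3.051 0.925 -0.56
vertex 2.981 0.307 -1.01
vertex 2.432 0.843 -1.005
endloop
endfacet
facet normal 0.354 0.869 0.345
outer loop
vertex 2.858 0.72 0.155
vertex 3.051 0.925 -0.56
vertex 2.356 1.099 -0.285
endloop
endfacet

endsolid


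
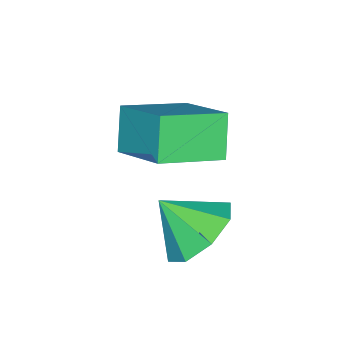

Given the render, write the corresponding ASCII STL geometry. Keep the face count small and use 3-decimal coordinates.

solid 
facet normal -0.564 -0.239 0.790
outer loop
vertex -3.821 0.369 -0.293
vertex -3.23 1.579 0.495
vertex -4.965 1.281 -0.834
endloop
endfacet
facet normal -0.379 -0.775 -0.505
outer loop
vertex -4.35 1.541 -1.695
vertex -3.821 0.369 -0.293
vertex -4.965 1.281 -0.834
endloop
endfacet
facet normal -0.564 -0.239 0.790
outer loop
vertex -4.965 1.281 -0.834
vertex -3.23 1.579 0.495
vertex -4.374 2.49 -0.046
endloop
endfacet
facet normal -0.733 0.585 -0.347
outer loop
vertex -4.374 2.49 -0.046
vertex -4.35 1.541 -1.695
vertex -4.965 1.281 -0.834
endloop
endfacet
facet normal 0.733 -0.584 0.347
outer loop
vertex -3.821 0.369 -0.293
vertex -2.615 1.839 -0.366
vertex -3.23 1.579 0.495
endloop
endfacet
facet normal -0.378 -0.775 -0.505
outer loop
vertex -3.206 0.63 -1.154
vertex -3.821 0.369 -0.293
vertex -4.35 1.541 -1.695
endloop
endfacet
facet normal 0.734 -0.585 0.347
outer loop
vertex -3.206 0.63 -1.154
vertex -2.615 1.839 -0.366
vertex -3.821 0.369 -0.293
endloop
endfacet
facet normal 0.379 0.776 0.505
outer loop
vertex -3.23 1.579 0.495
vertex -2.615 1.839 -0.366
vertex -4.374 2.49 -0.046
endloop
endfacet
facet normal -0.734 0.584 -0.347
outer loop
vertex -3.759 2.751 -0.907
vertex -4.35 1.541 -1.695
vertex -4.374 2.49 -0.046
endloop
endfacet
facet normal 0.379 0.775 0.506
outer loop
vertex -4.374 2.49 -0.046
vertex -2.615 1.839 -0.366
vertex -3.759 2.751 -0.907
endloop
endfacet
facet normal 0.564 0.239 -0.790
outer loop
vertex -3.759 2.751 -0.907
vertex -3.206 0.63 -1.154
vertex -4.35 1.541 -1.695
endloop
endfacet
facet normal 0.564 0.239 -0.790
outer loop
vertex -2.615 1.839 -0.366
vertex -3.206 0.63 -1.154
vertex -3.759 2.751 -0.907
endloop
endfacet
facet normal -0.111 0.719 -0.686
outer loop
vertex -1.991 3.316 -1.665
vertex -2.544 2.784 -2.134
vertex -2.65 3.392 -1.479
endloop
endfacet
facet normal 0.283 0.134 0.950
outer loop
vertex -1.991 3.316 -1.665
vertex -2.65 3.392 -1.479
vertex -2.416 1.956 -1.346
endloop
endfacet
facet normal -0.110 0.720 -0.686
outer loop
vertex -2.65 3.392 -1.479
vertex -2.544 2.784 -2.134
vertex -3.247 3.111 -1.678
endloop
endfacet
facet normal -0.330 0.034 0.943
outer loop
vertex -2.65 3.392 -1.479
vertex -3.247 3.111 -1.678
vertex -2.416 1.956 -1.346
endloop
endfacet
facet normal -0.111 0.719 -0.686
outer loop
vertex -3.247 3.111 -1.678
vertex -2.544 2.784 -2.134
vertex -3.432 2.638 -2.144
endloop
endfacet
facet normal -0.710 -0.333 0.620
outer loop
vertex -3.247 3.111 -1.678
vertex -3.432 2.638 -2.144
vertex -2.416 1.956 -1.346
endloop
endfacet
facet normal -0.111 0.719 -0.686
outer loop
vertex -3.432 2.638 -2.144
vertex -2.544 2.784 -2.134
vertex -3.096 2.251 -2.604
endloop
endfacet
facet normal -0.637 -0.752 0.168
outer loop
vertex -3.432 2.638 -2.144
vertex -3.096 2.251 -2.604
vertex -2.416 1.956 -1.346
endloop
endfacet
facet normal -0.111 0.719 -0.686
outer loop
vertex -3.096 2.251 -2.604
vertex -2.544 2.784 -2.134
vertex -2.437 2.176 -2.789
endloop
endfacet
facet normal -0.152 -0.977 -0.147
outer loop
vertex -3.096 2.251 -2.604
vertex -2.437 2.176 -2.789
vertex -2.416 1.956 -1.346
endloop
endfacet
facet normal -0.111 0.719 -0.686
outer loop
vertex -2.437 2.176 -2.789
vertex -2.544 2.784 -2.134
vertex -1.84 2.457 -2.591
endloop
endfacet
facet normal 0.459 -0.877 -0.140
outer loop
vertex -2.437 2.176 -2.789
vertex -1.84 2.457 -2.591
vertex -2.416 1.956 -1.346
endloop
endfacet
facet normal -0.111 0.720 -0.685
outer loop
vertex -1.84 2.457 -2.591
vertex -2.544 2.784 -2.134
vertex -1.656 2.929 -2.125
endloop
endfacet
facet normal 0.841 -0.509 0.184
outer loop
vertex -1.84 2.457 -2.591
vertex -1.656 2.929 -2.125
vertex -2.416 1.956 -1.346
endloop
endfacet
facet normal -0.111 0.719 -0.686
outer loop
vertex -1.656 2.929 -2.125
vertex -2.544 2.784 -2.134
vertex -1.991 3.316 -1.665
endloop
endfacet
facet normal 0.767 -0.091 0.635
outer loop
vertex -1.656 2.929 -2.125
vertex -1.991 3.316 -1.665
vertex -2.416 1.956 -1.346
endloop
endfacet

endsolid


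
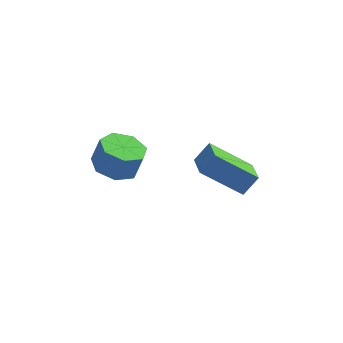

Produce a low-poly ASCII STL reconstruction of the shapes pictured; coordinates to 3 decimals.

solid 
facet normal -0.304 -0.088 -0.949
outer loop
vertex -2.259 -2.55 0.532
vertex -2.931 -2.007 0.697
vertex -2.121 -1.808 0.419
endloop
endfacet
facet normal 0.935 -0.217 -0.280
outer loop
vertex -2.259 -2.55 0.532
vertex -2.121 -1.808 0.419
vertex -1.937 -2.457 1.537
endloop
endfacet
facet normal 0.935 -0.218 -0.280
outer loop
vertex -1.937 -2.457 1.537
vertex -2.121 -1.808 0.419
vertex -1.798 -1.714 1.424
endloop
endfacet
facet normal 0.305 0.087 0.948
outer loop
vertex -1.937 -2.457 1.537
vertex -1.798 -1.714 1.424
vertex -2.609 -1.913 1.703
endloop
endfacet
facet normal -0.304 -0.088 -0.949
outer loop
vertex -2.121 -1.808 0.419
vertex -2.931 -2.007 0.697
vertex -2.593 -1.215 0.515
endloop
endfacet
facet normal 0.725 0.624 -0.291
outer loop
vertex -2.121 -1.808 0.419
vertex -2.593 -1.215 0.515
vertex -1.798 -1.714 1.424
endloop
endfacet
facet normal 0.725 0.625 -0.291
outer loop
vertex -1.798 -1.714 1.424
vertex -2.593 -1.215 0.515
vertex -2.27 -1.122 1.52
endloop
endfacet
facet normal 0.304 0.089 0.948
outer loop
vertex -1.798 -1.714 1.424
vertex -2.27 -1.122 1.52
vertex -2.609 -1.913 1.703
endloop
endfacet
facet normal -0.305 -0.088 -0.948
outer loop
vertex -2.593 -1.215 0.515
vertex -2.931 -2.007 0.697
vertex -3.32 -1.219 0.749
endloop
endfacet
facet normal -0.032 0.996 -0.082
outer loop
vertex -2.593 -1.215 0.515
vertex -3.32 -1.219 0.749
vertex -2.27 -1.122 1.52
endloop
endfacet
facet normal -0.031 0.996 -0.083
outer loop
vertex -2.27 -1.122 1.52
vertex -3.32 -1.219 0.749
vertex -2.997 -1.125 1.754
endloop
endfacet
facet normal 0.305 0.089 0.948
outer loop
vertex -2.27 -1.122 1.52
vertex -2.997 -1.125 1.754
vertex -2.609 -1.913 1.703
endloop
endfacet
facet normal -0.305 -0.088 -0.948
outer loop
vertex -3.32 -1.219 0.749
vertex -2.931 -2.007 0.697
vertex -3.754 -1.815 0.944
endloop
endfacet
facet normal -0.764 0.618 0.188
outer loop
vertex -3.32 -1.219 0.749
vertex -3.754 -1.815 0.944
vertex -2.997 -1.125 1.754
endloop
endfacet
facet normal -0.764 0.617 0.188
outer loop
vertex -2.997 -1.125 1.754
vertex -3.754 -1.815 0.944
vertex -3.431 -1.722 1.949
endloop
endfacet
facet normal 0.304 0.088 0.948
outer loop
vertex -2.997 -1.125 1.754
vertex -3.431 -1.722 1.949
vertex -2.609 -1.913 1.703
endloop
endfacet
facet normal -0.305 -0.088 -0.948
outer loop
vertex -3.754 -1.815 0.944
vertex -2.931 -2.007 0.697
vertex -3.569 -2.556 0.953
endloop
endfacet
facet normal -0.921 -0.226 0.317
outer loop
vertex -3.754 -1.815 0.944
vertex -3.569 -2.556 0.953
vertex -3.431 -1.722 1.949
endloop
endfacet
facet normal -0.921 -0.226 0.317
outer loop
vertex -3.431 -1.722 1.949
vertex -3.569 -2.556 0.953
vertex -3.246 -2.463 1.959
endloop
endfacet
facet normal 0.304 0.089 0.948
outer loop
vertex -3.431 -1.722 1.949
vertex -3.246 -2.463 1.959
vertex -2.609 -1.913 1.703
endloop
endfacet
facet normal -0.304 -0.088 -0.948
outer loop
vertex -3.569 -2.556 0.953
vertex -2.931 -2.007 0.697
vertex -2.904 -2.883 0.77
endloop
endfacet
facet normal -0.385 -0.899 0.207
outer loop
vertex -3.569 -2.556 0.953
vertex -2.904 -2.883 0.77
vertex -3.246 -2.463 1.959
endloop
endfacet
facet normal -0.385 -0.899 0.207
outer loop
vertex -3.246 -2.463 1.959
vertex -2.904 -2.883 0.77
vertex -2.581 -2.79 1.775
endloop
endfacet
facet normal 0.305 0.088 0.948
outer loop
vertex -3.246 -2.463 1.959
vertex -2.581 -2.79 1.775
vertex -2.609 -1.913 1.703
endloop
endfacet
facet normal -0.304 -0.088 -0.948
outer loop
vertex -2.904 -2.883 0.77
vertex -2.931 -2.007 0.697
vertex -2.259 -2.55 0.532
endloop
endfacet
facet normal 0.441 -0.896 -0.059
outer loop
vertex -2.904 -2.883 0.77
vertex -2.259 -2.55 0.532
vertex -2.581 -2.79 1.775
endloop
endfacet
facet normal 0.441 -0.895 -0.059
outer loop
vertex -2.581 -2.79 1.775
vertex -2.259 -2.55 0.532
vertex -1.937 -2.457 1.537
endloop
endfacet
facet normal 0.305 0.088 0.948
outer loop
vertex -2.581 -2.79 1.775
vertex -1.937 -2.457 1.537
vertex -2.609 -1.913 1.703
endloop
endfacet
facet normal -0.793 0.082 0.604
outer loop
vertex 0.628 -0.661 -0.089
vertex 0.459 0.476 -0.466
vertex 0.07 -0.972 -0.779
endloop
endfacet
facet normal 0.139 -0.940 0.311
outer loop
vertex 1.641 -1.136 -1.974
vertex 0.628 -0.661 -0.089
vertex 0.07 -0.972 -0.779
endloop
endfacet
facet normal -0.793 0.083 0.603
outer loop
vertex 0.07 -0.972 -0.779
vertex 0.459 0.476 -0.466
vertex -0.098 0.165 -1.156
endloop
endfacet
facet normal -0.593 -0.331 -0.734
outer loop
vertex -0.098 0.165 -1.156
vertex 1.641 -1.136 -1.974
vertex 0.07 -0.972 -0.779
endloop
endfacet
facet normal 0.593 0.331 0.734
outer loop
vertex 0.628 -0.661 -0.089
vertex 2.03 0.312 -1.661
vertex 0.459 0.476 -0.466
endloop
endfacet
facet normal 0.139 -0.940 0.312
outer loop
vertex 2.198 -0.825 -1.284
vertex 0.628 -0.661 -0.089
vertex 1.641 -1.136 -1.974
endloop
endfacet
facet normal 0.593 0.331 0.734
outer loop
vertex 2.198 -0.825 -1.284
vertex 2.03 0.312 -1.661
vertex 0.628 -0.661 -0.089
endloop
endfacet
facet normal -0.139 0.940 -0.312
outer loop
vertex 0.459 0.476 -0.466
vertex 2.03 0.312 -1.661
vertex -0.098 0.165 -1.156
endloop
endfacet
facet normal -0.593 -0.331 -0.734
outer loop
vertex 1.472 0.001 -2.351
vertex 1.641 -1.136 -1.974
vertex -0.098 0.165 -1.156
endloop
endfacet
facet normal -0.139 0.940 -0.311
outer loop
vertex -0.098 0.165 -1.156
vertex 2.03 0.312 -1.661
vertex 1.472 0.001 -2.351
endloop
endfacet
facet normal 0.793 -0.082 -0.603
outer loop
vertex 1.472 0.001 -2.351
vertex 2.198 -0.825 -1.284
vertex 1.641 -1.136 -1.974
endloop
endfacet
facet normal 0.793 -0.083 -0.604
outer loop
vertex 2.03 0.312 -1.661
vertex 2.198 -0.825 -1.284
vertex 1.472 0.001 -2.351
endloop
endfacet

endsolid


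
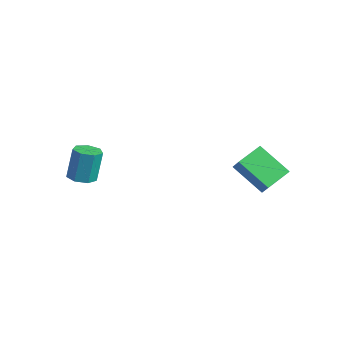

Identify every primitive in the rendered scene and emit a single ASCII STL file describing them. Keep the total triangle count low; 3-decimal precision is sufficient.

solid 
facet normal -0.604 0.151 -0.782
outer loop
vertex 0.957 2.415 -3.508
vertex 0.835 3.655 -3.174
vertex 2.318 2.812 -4.483
endloop
endfacet
facet normal 0.095 -0.961 -0.259
outer loop
vertex 2.825 2.685 -3.826
vertex 0.957 2.415 -3.508
vertex 2.318 2.812 -4.483
endloop
endfacet
facet normal -0.605 0.151 -0.782
outer loop
vertex 2.318 2.812 -4.483
vertex 0.835 3.655 -3.174
vertex 2.195 4.052 -4.149
endloop
endfacet
facet normal 0.791 0.231 -0.566
outer loop
vertex 2.195 4.052 -4.149
vertex 2.825 2.685 -3.826
vertex 2.318 2.812 -4.483
endloop
endfacet
facet normal -0.791 -0.230 0.566
outer loop
vertex 0.957 2.415 -3.508
vertex 1.342 3.528 -2.517
vertex 0.835 3.655 -3.174
endloop
endfacet
facet normal 0.095 -0.961 -0.259
outer loop
vertex 1.465 2.288 -2.851
vertex 0.957 2.415 -3.508
vertex 2.825 2.685 -3.826
endloop
endfacet
facet normal -0.791 -0.231 0.567
outer loop
vertex 1.465 2.288 -2.851
vertex 1.342 3.528 -2.517
vertex 0.957 2.415 -3.508
endloop
endfacet
facet normal -0.095 0.961 0.259
outer loop
vertex 0.835 3.655 -3.174
vertex 1.342 3.528 -2.517
vertex 2.195 4.052 -4.149
endloop
endfacet
facet normal 0.791 0.231 -0.567
outer loop
vertex 2.703 3.925 -3.492
vertex 2.825 2.685 -3.826
vertex 2.195 4.052 -4.149
endloop
endfacet
facet normal -0.095 0.961 0.259
outer loop
vertex 2.195 4.052 -4.149
vertex 1.342 3.528 -2.517
vertex 2.703 3.925 -3.492
endloop
endfacet
facet normal 0.605 -0.151 0.782
outer loop
vertex 2.703 3.925 -3.492
vertex 1.465 2.288 -2.851
vertex 2.825 2.685 -3.826
endloop
endfacet
facet normal 0.604 -0.151 0.782
outer loop
vertex 1.342 3.528 -2.517
vertex 1.465 2.288 -2.851
vertex 2.703 3.925 -3.492
endloop
endfacet
facet normal 0.069 -0.285 -0.956
outer loop
vertex -2.498 -2.307 -4.292
vertex -3.118 -2.173 -4.377
vertex -2.612 -1.788 -4.455
endloop
endfacet
facet normal 0.976 0.216 0.006
outer loop
vertex -2.498 -2.307 -4.292
vertex -2.612 -1.788 -4.455
vertex -2.602 -1.881 -2.858
endloop
endfacet
facet normal 0.976 0.216 0.006
outer loop
vertex -2.602 -1.881 -2.858
vertex -2.612 -1.788 -4.455
vertex -2.716 -1.362 -3.02
endloop
endfacet
facet normal -0.070 0.283 0.957
outer loop
vertex -2.602 -1.881 -2.858
vertex -2.716 -1.362 -3.02
vertex -3.222 -1.747 -2.943
endloop
endfacet
facet normal 0.069 -0.285 -0.956
outer loop
vertex -2.612 -1.788 -4.455
vertex -3.118 -2.173 -4.377
vertex -3.107 -1.559 -4.559
endloop
endfacet
facet normal 0.448 0.866 -0.225
outer loop
vertex -2.612 -1.788 -4.455
vertex -3.107 -1.559 -4.559
vertex -2.716 -1.362 -3.02
endloop
endfacet
facet normal 0.447 0.866 -0.224
outer loop
vertex -2.716 -1.362 -3.02
vertex -3.107 -1.559 -4.559
vertex -3.212 -1.133 -3.124
endloop
endfacet
facet normal -0.070 0.283 0.957
outer loop
vertex -2.716 -1.362 -3.02
vertex -3.212 -1.133 -3.124
vertex -3.222 -1.747 -2.943
endloop
endfacet
facet normal 0.069 -0.285 -0.956
outer loop
vertex -3.107 -1.559 -4.559
vertex -3.118 -2.173 -4.377
vertex -3.61 -1.792 -4.526
endloop
endfacet
facet normal -0.418 0.862 -0.287
outer loop
vertex -3.107 -1.559 -4.559
vertex -3.61 -1.792 -4.526
vertex -3.212 -1.133 -3.124
endloop
endfacet
facet normal -0.418 0.862 -0.287
outer loop
vertex -3.212 -1.133 -3.124
vertex -3.61 -1.792 -4.526
vertex -3.715 -1.366 -3.092
endloop
endfacet
facet normal -0.070 0.283 0.957
outer loop
vertex -3.212 -1.133 -3.124
vertex -3.715 -1.366 -3.092
vertex -3.222 -1.747 -2.943
endloop
endfacet
facet normal 0.069 -0.284 -0.956
outer loop
vertex -3.61 -1.792 -4.526
vertex -3.118 -2.173 -4.377
vertex -3.743 -2.312 -4.381
endloop
endfacet
facet normal -0.968 0.210 -0.133
outer loop
vertex -3.61 -1.792 -4.526
vertex -3.743 -2.312 -4.381
vertex -3.715 -1.366 -3.092
endloop
endfacet
facet normal -0.969 0.209 -0.132
outer loop
vertex -3.715 -1.366 -3.092
vertex -3.743 -2.312 -4.381
vertex -3.847 -1.886 -2.947
endloop
endfacet
facet normal -0.069 0.284 0.956
outer loop
vertex -3.715 -1.366 -3.092
vertex -3.847 -1.886 -2.947
vertex -3.222 -1.747 -2.943
endloop
endfacet
facet normal 0.069 -0.283 -0.957
outer loop
vertex -3.743 -2.312 -4.381
vertex -3.118 -2.173 -4.377
vertex -3.404 -2.727 -4.234
endloop
endfacet
facet normal -0.789 -0.602 0.122
outer loop
vertex -3.743 -2.312 -4.381
vertex -3.404 -2.727 -4.234
vertex -3.847 -1.886 -2.947
endloop
endfacet
facet normal -0.790 -0.601 0.121
outer loop
vertex -3.847 -1.886 -2.947
vertex -3.404 -2.727 -4.234
vertex -3.509 -2.301 -2.799
endloop
endfacet
facet normal -0.069 0.284 0.956
outer loop
vertex -3.847 -1.886 -2.947
vertex -3.509 -2.301 -2.799
vertex -3.222 -1.747 -2.943
endloop
endfacet
facet normal 0.070 -0.283 -0.957
outer loop
vertex -3.404 -2.727 -4.234
vertex -3.118 -2.173 -4.377
vertex -2.85 -2.725 -4.194
endloop
endfacet
facet normal -0.017 -0.959 0.283
outer loop
vertex -3.404 -2.727 -4.234
vertex -2.85 -2.725 -4.194
vertex -3.509 -2.301 -2.799
endloop
endfacet
facet normal -0.017 -0.959 0.283
outer loop
vertex -3.509 -2.301 -2.799
vertex -2.85 -2.725 -4.194
vertex -2.955 -2.299 -2.759
endloop
endfacet
facet normal -0.070 0.285 0.956
outer loop
vertex -3.509 -2.301 -2.799
vertex -2.955 -2.299 -2.759
vertex -3.222 -1.747 -2.943
endloop
endfacet
facet normal 0.070 -0.283 -0.957
outer loop
vertex -2.85 -2.725 -4.194
vertex -3.118 -2.173 -4.377
vertex -2.498 -2.307 -4.292
endloop
endfacet
facet normal 0.770 -0.594 0.233
outer loop
vertex -2.85 -2.725 -4.194
vertex -2.498 -2.307 -4.292
vertex -2.955 -2.299 -2.759
endloop
endfacet
facet normal 0.770 -0.595 0.233
outer loop
vertex -2.955 -2.299 -2.759
vertex -2.498 -2.307 -4.292
vertex -2.602 -1.881 -2.858
endloop
endfacet
facet normal -0.069 0.285 0.956
outer loop
vertex -2.955 -2.299 -2.759
vertex -2.602 -1.881 -2.858
vertex -3.222 -1.747 -2.943
endloop
endfacet

endsolid


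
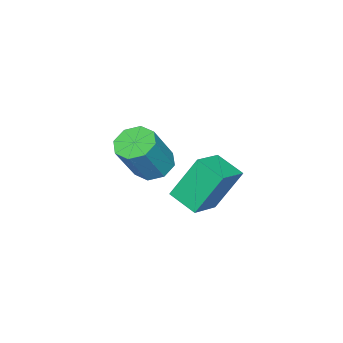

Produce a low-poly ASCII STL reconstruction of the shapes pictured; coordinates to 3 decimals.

solid 
facet normal -0.934 -0.001 -0.356
outer loop
vertex 1.06 2.358 3.748
vertex 1.22 3.47 3.324
vertex 1.681 1.649 2.121
endloop
endfacet
facet normal -0.134 -0.926 0.353
outer loop
vertex 2.98 1.65 2.616
vertex 1.06 2.358 3.748
vertex 1.681 1.649 2.121
endloop
endfacet
facet normal -0.934 -0.001 -0.356
outer loop
vertex 1.681 1.649 2.121
vertex 1.22 3.47 3.324
vertex 1.841 2.761 1.698
endloop
endfacet
facet normal 0.330 -0.377 -0.866
outer loop
vertex 1.841 2.761 1.698
vertex 2.98 1.65 2.616
vertex 1.681 1.649 2.121
endloop
endfacet
facet normal -0.330 0.377 0.865
outer loop
vertex 1.06 2.358 3.748
vertex 2.519 3.471 3.819
vertex 1.22 3.47 3.324
endloop
endfacet
facet normal -0.133 -0.926 0.353
outer loop
vertex 2.359 2.359 4.242
vertex 1.06 2.358 3.748
vertex 2.98 1.65 2.616
endloop
endfacet
facet normal -0.330 0.377 0.866
outer loop
vertex 2.359 2.359 4.242
vertex 2.519 3.471 3.819
vertex 1.06 2.358 3.748
endloop
endfacet
facet normal 0.134 0.926 -0.353
outer loop
vertex 1.22 3.47 3.324
vertex 2.519 3.471 3.819
vertex 1.841 2.761 1.698
endloop
endfacet
facet normal 0.329 -0.377 -0.865
outer loop
vertex 3.14 2.762 2.192
vertex 2.98 1.65 2.616
vertex 1.841 2.761 1.698
endloop
endfacet
facet normal 0.133 0.926 -0.353
outer loop
vertex 1.841 2.761 1.698
vertex 2.519 3.471 3.819
vertex 3.14 2.762 2.192
endloop
endfacet
facet normal 0.934 0.001 0.356
outer loop
vertex 3.14 2.762 2.192
vertex 2.359 2.359 4.242
vertex 2.98 1.65 2.616
endloop
endfacet
facet normal 0.934 0.001 0.356
outer loop
vertex 2.519 3.471 3.819
vertex 2.359 2.359 4.242
vertex 3.14 2.762 2.192
endloop
endfacet
facet normal -0.525 0.064 -0.849
outer loop
vertex -0.095 -1.863 0.509
vertex -0.69 -1.426 0.91
vertex 0.011 -1.229 0.491
endloop
endfacet
facet normal 0.835 -0.155 -0.528
outer loop
vertex -0.095 -1.863 0.509
vertex 0.011 -1.229 0.491
vertex 0.944 -1.991 2.189
endloop
endfacet
facet normal 0.835 -0.156 -0.528
outer loop
vertex 0.944 -1.991 2.189
vertex 0.011 -1.229 0.491
vertex 1.051 -1.357 2.171
endloop
endfacet
facet normal 0.525 -0.065 0.848
outer loop
vertex 0.944 -1.991 2.189
vertex 1.051 -1.357 2.171
vertex 0.35 -1.554 2.59
endloop
endfacet
facet normal -0.525 0.065 -0.848
outer loop
vertex 0.011 -1.229 0.491
vertex -0.69 -1.426 0.91
vertex -0.293 -0.711 0.719
endloop
endfacet
facet normal 0.707 0.588 -0.393
outer loop
vertex 0.011 -1.229 0.491
vertex -0.293 -0.711 0.719
vertex 1.051 -1.357 2.171
endloop
endfacet
facet normal 0.707 0.588 -0.393
outer loop
vertex 1.051 -1.357 2.171
vertex -0.293 -0.711 0.719
vertex 0.747 -0.839 2.399
endloop
endfacet
facet normal 0.525 -0.065 0.848
outer loop
vertex 1.051 -1.357 2.171
vertex 0.747 -0.839 2.399
vertex 0.35 -1.554 2.59
endloop
endfacet
facet normal -0.524 0.064 -0.849
outer loop
vertex -0.293 -0.711 0.719
vertex -0.69 -1.426 0.91
vertex -0.83 -0.611 1.058
endloop
endfacet
facet normal 0.166 0.986 -0.028
outer loop
vertex -0.293 -0.711 0.719
vertex -0.83 -0.611 1.058
vertex 0.747 -0.839 2.399
endloop
endfacet
facet normal 0.166 0.986 -0.028
outer loop
vertex 0.747 -0.839 2.399
vertex -0.83 -0.611 1.058
vertex 0.21 -0.739 2.739
endloop
endfacet
facet normal 0.525 -0.065 0.849
outer loop
vertex 0.747 -0.839 2.399
vertex 0.21 -0.739 2.739
vertex 0.35 -1.554 2.59
endloop
endfacet
facet normal -0.526 0.064 -0.848
outer loop
vertex -0.83 -0.611 1.058
vertex -0.69 -1.426 0.91
vertex -1.284 -0.989 1.311
endloop
endfacet
facet normal -0.474 0.806 0.354
outer loop
vertex -0.83 -0.611 1.058
vertex -1.284 -0.989 1.311
vertex 0.21 -0.739 2.739
endloop
endfacet
facet normal -0.474 0.806 0.354
outer loop
vertex 0.21 -0.739 2.739
vertex -1.284 -0.989 1.311
vertex -0.245 -1.117 2.991
endloop
endfacet
facet normal 0.524 -0.065 0.849
outer loop
vertex 0.21 -0.739 2.739
vertex -0.245 -1.117 2.991
vertex 0.35 -1.554 2.59
endloop
endfacet
facet normal -0.525 0.065 -0.848
outer loop
vertex -1.284 -0.989 1.311
vertex -0.69 -1.426 0.91
vertex -1.391 -1.623 1.329
endloop
endfacet
facet normal -0.835 0.156 0.528
outer loop
vertex -1.284 -0.989 1.311
vertex -1.391 -1.623 1.329
vertex -0.245 -1.117 2.991
endloop
endfacet
facet normal -0.835 0.155 0.529
outer loop
vertex -0.245 -1.117 2.991
vertex -1.391 -1.623 1.329
vertex -0.351 -1.751 3.009
endloop
endfacet
facet normal 0.525 -0.064 0.849
outer loop
vertex -0.245 -1.117 2.991
vertex -0.351 -1.751 3.009
vertex 0.35 -1.554 2.59
endloop
endfacet
facet normal -0.525 0.065 -0.848
outer loop
vertex -1.391 -1.623 1.329
vertex -0.69 -1.426 0.91
vertex -1.087 -2.141 1.101
endloop
endfacet
facet normal -0.707 -0.588 0.393
outer loop
vertex -1.391 -1.623 1.329
vertex -1.087 -2.141 1.101
vertex -0.351 -1.751 3.009
endloop
endfacet
facet normal -0.707 -0.588 0.393
outer loop
vertex -0.351 -1.751 3.009
vertex -1.087 -2.141 1.101
vertex -0.047 -2.269 2.781
endloop
endfacet
facet normal 0.525 -0.065 0.848
outer loop
vertex -0.351 -1.751 3.009
vertex -0.047 -2.269 2.781
vertex 0.35 -1.554 2.59
endloop
endfacet
facet normal -0.525 0.065 -0.849
outer loop
vertex -1.087 -2.141 1.101
vertex -0.69 -1.426 0.91
vertex -0.55 -2.241 0.761
endloop
endfacet
facet normal -0.166 -0.986 0.028
outer loop
vertex -1.087 -2.141 1.101
vertex -0.55 -2.241 0.761
vertex -0.047 -2.269 2.781
endloop
endfacet
facet normal -0.166 -0.986 0.028
outer loop
vertex -0.047 -2.269 2.781
vertex -0.55 -2.241 0.761
vertex 0.49 -2.369 2.442
endloop
endfacet
facet normal 0.524 -0.064 0.849
outer loop
vertex -0.047 -2.269 2.781
vertex 0.49 -2.369 2.442
vertex 0.35 -1.554 2.59
endloop
endfacet
facet normal -0.524 0.065 -0.849
outer loop
vertex -0.55 -2.241 0.761
vertex -0.69 -1.426 0.91
vertex -0.095 -1.863 0.509
endloop
endfacet
facet normal 0.474 -0.806 -0.354
outer loop
vertex -0.55 -2.241 0.761
vertex -0.095 -1.863 0.509
vertex 0.49 -2.369 2.442
endloop
endfacet
facet normal 0.474 -0.806 -0.354
outer loop
vertex 0.49 -2.369 2.442
vertex -0.095 -1.863 0.509
vertex 0.944 -1.991 2.189
endloop
endfacet
facet normal 0.526 -0.064 0.848
outer loop
vertex 0.49 -2.369 2.442
vertex 0.944 -1.991 2.189
vertex 0.35 -1.554 2.59
endloop
endfacet

endsolid


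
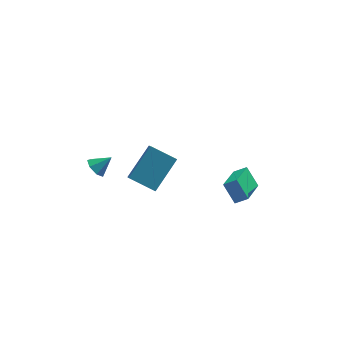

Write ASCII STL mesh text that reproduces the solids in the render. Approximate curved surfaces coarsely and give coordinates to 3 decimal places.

solid 
facet normal -0.614 -0.537 -0.579
outer loop
vertex -1.624 -1.779 3.302
vertex -2.829 -1.072 3.924
vertex -1.572 -1.045 2.567
endloop
endfacet
facet normal 0.788 -0.463 -0.406
outer loop
vertex -0.271 0.092 3.796
vertex -1.624 -1.779 3.302
vertex -1.572 -1.045 2.567
endloop
endfacet
facet normal -0.614 -0.537 -0.579
outer loop
vertex -1.572 -1.045 2.567
vertex -2.829 -1.072 3.924
vertex -2.778 -0.338 3.19
endloop
endfacet
facet normal 0.049 0.706 -0.706
outer loop
vertex -2.778 -0.338 3.19
vertex -0.271 0.092 3.796
vertex -1.572 -1.045 2.567
endloop
endfacet
facet normal -0.050 -0.706 0.706
outer loop
vertex -1.624 -1.779 3.302
vertex -1.528 0.065 5.153
vertex -2.829 -1.072 3.924
endloop
endfacet
facet normal 0.788 -0.462 -0.407
outer loop
vertex -0.322 -0.642 4.53
vertex -1.624 -1.779 3.302
vertex -0.271 0.092 3.796
endloop
endfacet
facet normal -0.049 -0.706 0.706
outer loop
vertex -0.322 -0.642 4.53
vertex -1.528 0.065 5.153
vertex -1.624 -1.779 3.302
endloop
endfacet
facet normal -0.788 0.462 0.407
outer loop
vertex -2.829 -1.072 3.924
vertex -1.528 0.065 5.153
vertex -2.778 -0.338 3.19
endloop
endfacet
facet normal 0.050 0.706 -0.706
outer loop
vertex -1.476 0.799 4.418
vertex -0.271 0.092 3.796
vertex -2.778 -0.338 3.19
endloop
endfacet
facet normal -0.788 0.463 0.407
outer loop
vertex -2.778 -0.338 3.19
vertex -1.528 0.065 5.153
vertex -1.476 0.799 4.418
endloop
endfacet
facet normal 0.614 0.537 0.579
outer loop
vertex -1.476 0.799 4.418
vertex -0.322 -0.642 4.53
vertex -0.271 0.092 3.796
endloop
endfacet
facet normal 0.614 0.537 0.579
outer loop
vertex -1.528 0.065 5.153
vertex -0.322 -0.642 4.53
vertex -1.476 0.799 4.418
endloop
endfacet
facet normal -0.355 0.564 0.745
outer loop
vertex 2.11 -0.411 1.598
vertex 2.766 -0.567 2.029
vertex 3.018 1.209 0.804
endloop
endfacet
facet normal -0.819 0.195 -0.539
outer loop
vertex 3.474 0.487 -0.149
vertex 2.11 -0.411 1.598
vertex 3.018 1.209 0.804
endloop
endfacet
facet normal -0.356 0.564 0.745
outer loop
vertex 3.018 1.209 0.804
vertex 2.766 -0.567 2.029
vertex 3.674 1.054 1.235
endloop
endfacet
facet normal 0.448 0.803 -0.394
outer loop
vertex 3.674 1.054 1.235
vertex 3.474 0.487 -0.149
vertex 3.018 1.209 0.804
endloop
endfacet
facet normal -0.449 -0.802 0.393
outer loop
vertex 2.11 -0.411 1.598
vertex 3.222 -1.289 1.076
vertex 2.766 -0.567 2.029
endloop
endfacet
facet normal -0.819 0.195 -0.540
outer loop
vertex 2.566 -1.134 0.645
vertex 2.11 -0.411 1.598
vertex 3.474 0.487 -0.149
endloop
endfacet
facet normal -0.448 -0.802 0.394
outer loop
vertex 2.566 -1.134 0.645
vertex 3.222 -1.289 1.076
vertex 2.11 -0.411 1.598
endloop
endfacet
facet normal 0.819 -0.195 0.539
outer loop
vertex 2.766 -0.567 2.029
vertex 3.222 -1.289 1.076
vertex 3.674 1.054 1.235
endloop
endfacet
facet normal 0.449 0.802 -0.394
outer loop
vertex 4.13 0.331 0.282
vertex 3.474 0.487 -0.149
vertex 3.674 1.054 1.235
endloop
endfacet
facet normal 0.819 -0.195 0.540
outer loop
vertex 3.674 1.054 1.235
vertex 3.222 -1.289 1.076
vertex 4.13 0.331 0.282
endloop
endfacet
facet normal 0.355 -0.564 -0.745
outer loop
vertex 4.13 0.331 0.282
vertex 2.566 -1.134 0.645
vertex 3.474 0.487 -0.149
endloop
endfacet
facet normal 0.356 -0.565 -0.745
outer loop
vertex 3.222 -1.289 1.076
vertex 2.566 -1.134 0.645
vertex 4.13 0.331 0.282
endloop
endfacet
facet normal -0.777 -0.047 -0.628
outer loop
vertex -3.576 2.404 0.847
vertex -3.99 2.384 1.361
vertex -3.76 2.912 1.037
endloop
endfacet
facet normal 0.849 0.425 -0.315
outer loop
vertex -3.576 2.404 0.847
vertex -3.76 2.912 1.037
vertex -3.15 2.436 2.039
endloop
endfacet
facet normal -0.777 -0.047 -0.628
outer loop
vertex -3.76 2.912 1.037
vertex -3.99 2.384 1.361
vertex -4.117 3.022 1.471
endloop
endfacet
facet normal 0.449 0.882 0.146
outer loop
vertex -3.76 2.912 1.037
vertex -4.117 3.022 1.471
vertex -3.15 2.436 2.039
endloop
endfacet
facet normal -0.777 -0.047 -0.627
outer loop
vertex -4.117 3.022 1.471
vertex -3.99 2.384 1.361
vertex -4.378 2.653 1.822
endloop
endfacet
facet normal -0.006 0.691 0.723
outer loop
vertex -4.117 3.022 1.471
vertex -4.378 2.653 1.822
vertex -3.15 2.436 2.039
endloop
endfacet
facet normal -0.777 -0.047 -0.627
outer loop
vertex -4.378 2.653 1.822
vertex -3.99 2.384 1.361
vertex -4.347 2.081 1.826
endloop
endfacet
facet normal -0.174 -0.003 0.985
outer loop
vertex -4.378 2.653 1.822
vertex -4.347 2.081 1.826
vertex -3.15 2.436 2.039
endloop
endfacet
facet normal -0.777 -0.048 -0.628
outer loop
vertex -4.347 2.081 1.826
vertex -3.99 2.384 1.361
vertex -4.046 1.738 1.48
endloop
endfacet
facet normal 0.070 -0.677 0.733
outer loop
vertex -4.347 2.081 1.826
vertex -4.046 1.738 1.48
vertex -3.15 2.436 2.039
endloop
endfacet
facet normal -0.777 -0.048 -0.627
outer loop
vertex -4.046 1.738 1.48
vertex -3.99 2.384 1.361
vertex -3.703 1.881 1.044
endloop
endfacet
facet normal 0.544 -0.824 0.158
outer loop
vertex -4.046 1.738 1.48
vertex -3.703 1.881 1.044
vertex -3.15 2.436 2.039
endloop
endfacet
facet normal -0.777 -0.048 -0.628
outer loop
vertex -3.703 1.881 1.044
vertex -3.99 2.384 1.361
vertex -3.576 2.404 0.847
endloop
endfacet
facet normal 0.891 -0.333 -0.309
outer loop
vertex -3.703 1.881 1.044
vertex -3.576 2.404 0.847
vertex -3.15 2.436 2.039
endloop
endfacet

endsolid
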